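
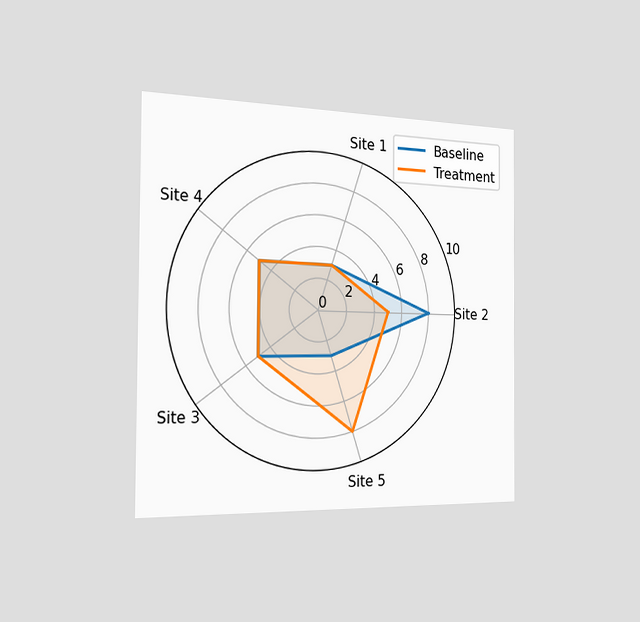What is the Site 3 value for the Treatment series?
The chart is viewed slightly from the left. On the Site 3 axis, Treatment reaches 5.

5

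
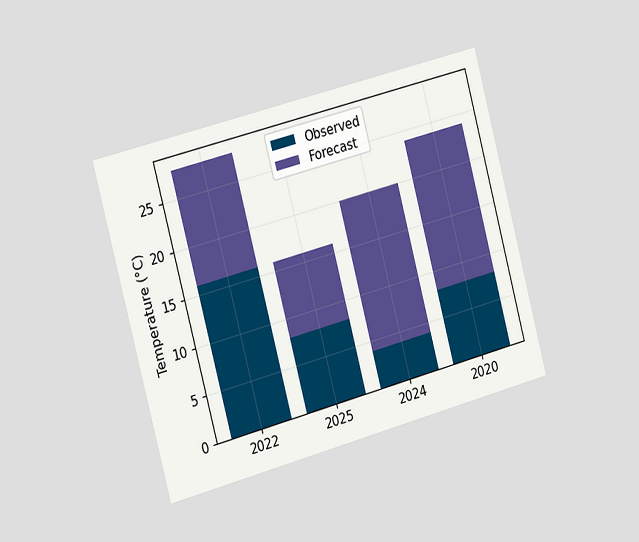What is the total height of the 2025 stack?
16°C

The chart is tilted about 15° counter-clockwise and viewed slightly from the left. The 2025 stack's top reaches 16°C on the y-axis.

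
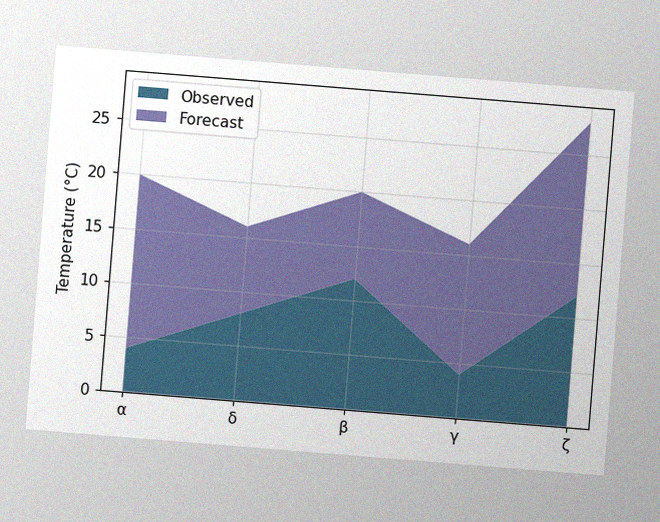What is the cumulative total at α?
The chart is tilted about 5° clockwise, with some photo noise. The stacked total at α reaches 20°C.

20°C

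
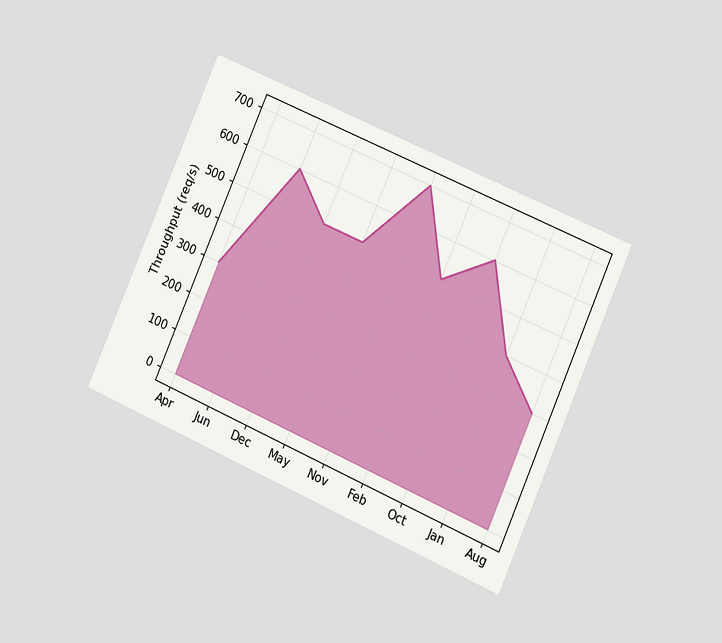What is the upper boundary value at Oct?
The chart is tilted about 24° clockwise and viewed at a slight angle. At Oct the upper boundary is at 600req/s.

600req/s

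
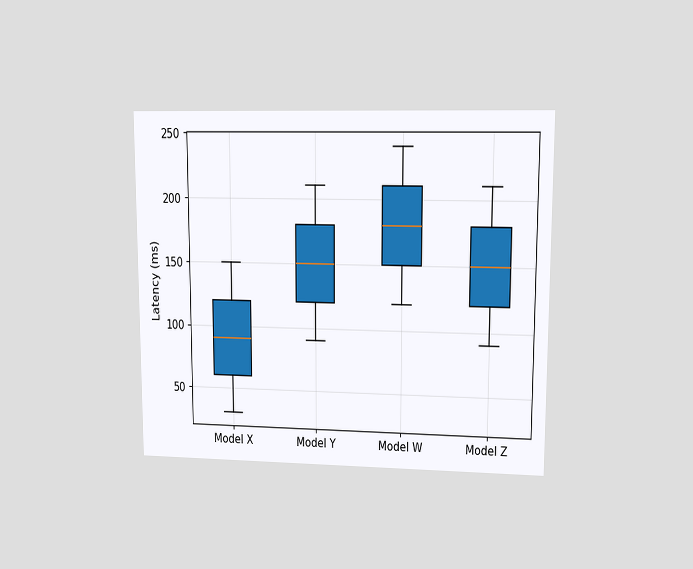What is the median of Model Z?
150ms

The chart is viewed at a slight angle. The median line in the Model Z box sits at 150ms.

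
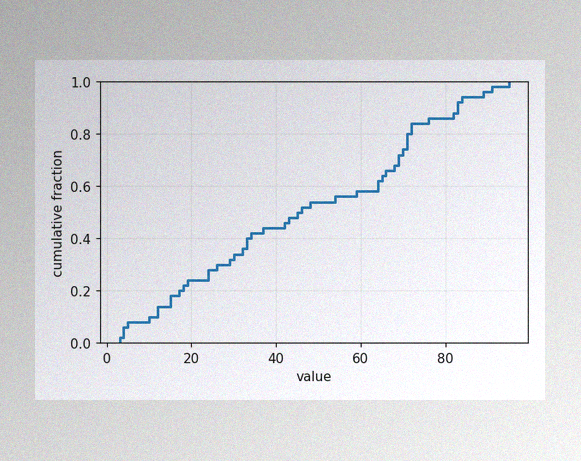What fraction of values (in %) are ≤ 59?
The image has some photo noise and uneven lighting. At x=59 the ECDF step is at 58%.

58%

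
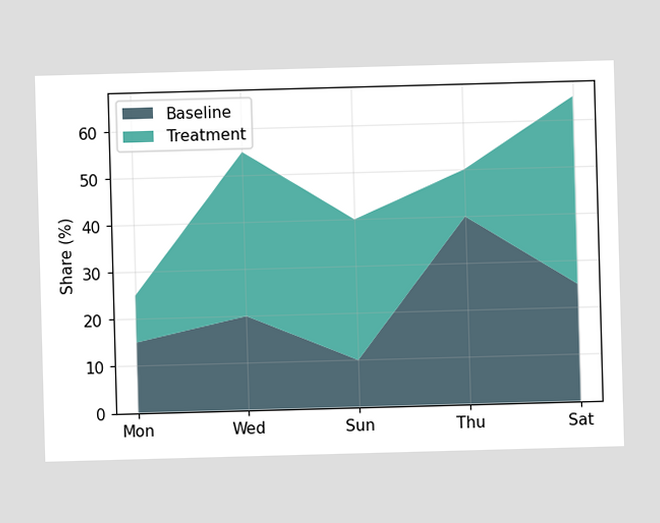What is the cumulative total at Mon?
The stacked total at Mon reaches 25%.

25%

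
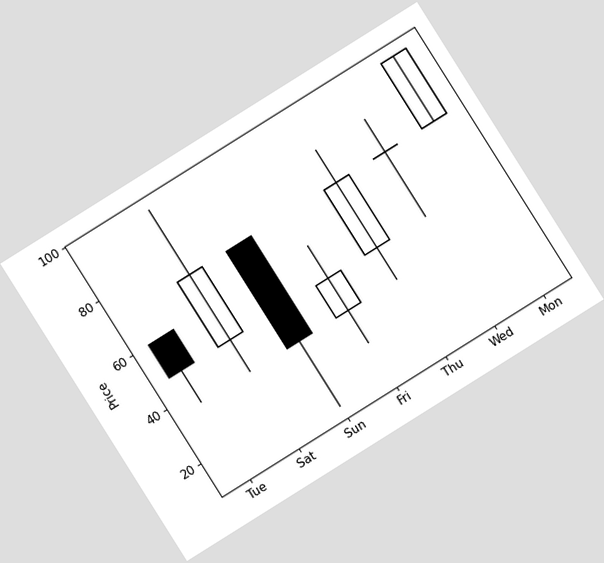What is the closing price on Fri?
The chart is tilted about 32° counter-clockwise. The Fri candle closes at 48.

48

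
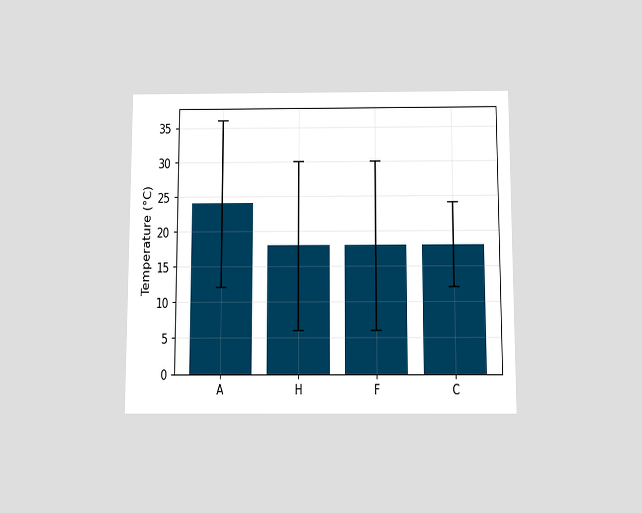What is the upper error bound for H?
30°C

The chart is viewed slightly from below. The H bar's upper whisker reaches 30°C.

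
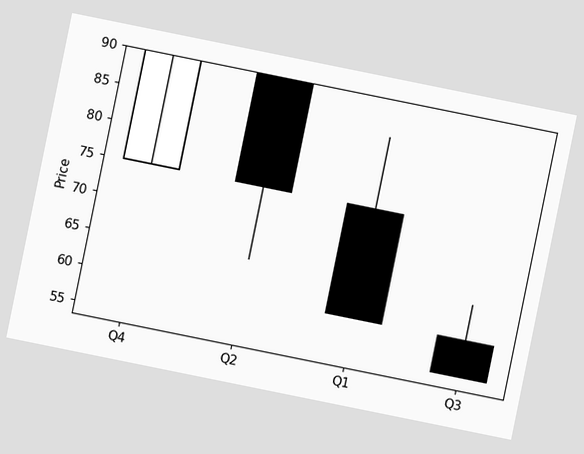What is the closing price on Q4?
The chart is tilted about 11° clockwise. The Q4 candle closes at 90.

90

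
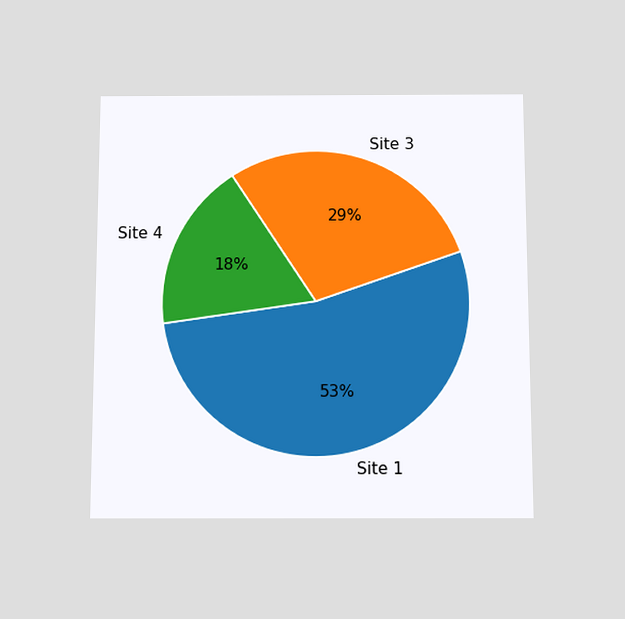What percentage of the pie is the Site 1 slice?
The chart is viewed slightly from below. The Site 1 slice takes up 53% of the pie.

53%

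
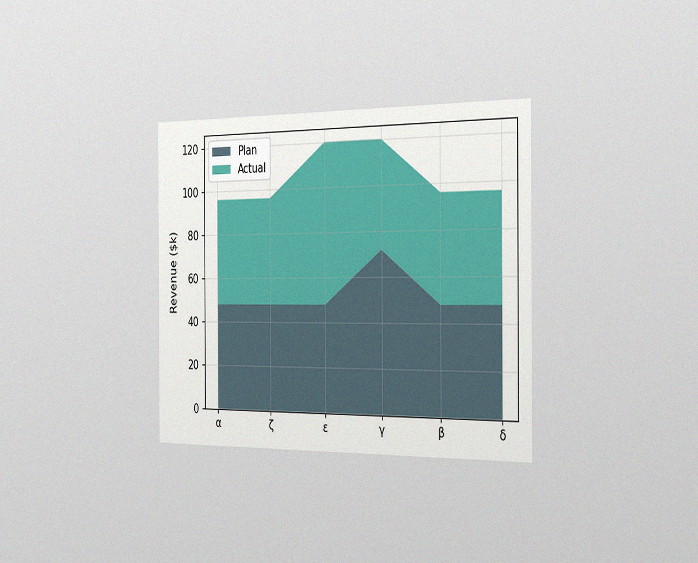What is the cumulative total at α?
$96k

The chart is viewed slightly from the right, with some photo noise. The stacked total at α reaches $96k.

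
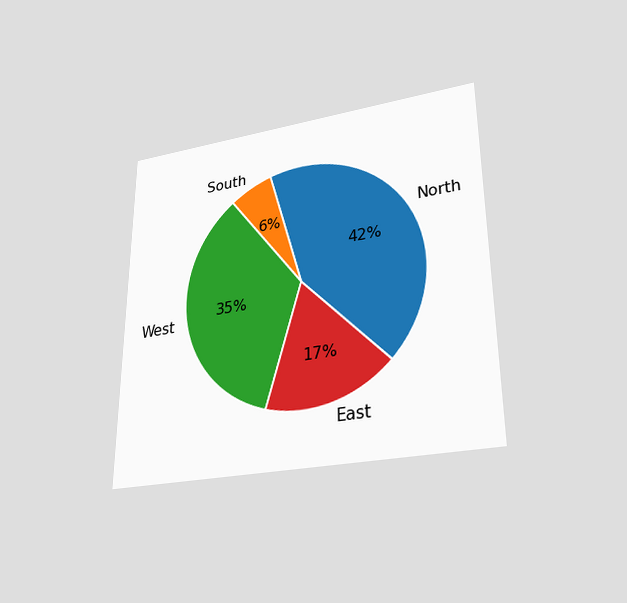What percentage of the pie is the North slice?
42%

The chart is viewed slightly from below. The North slice takes up 42% of the pie.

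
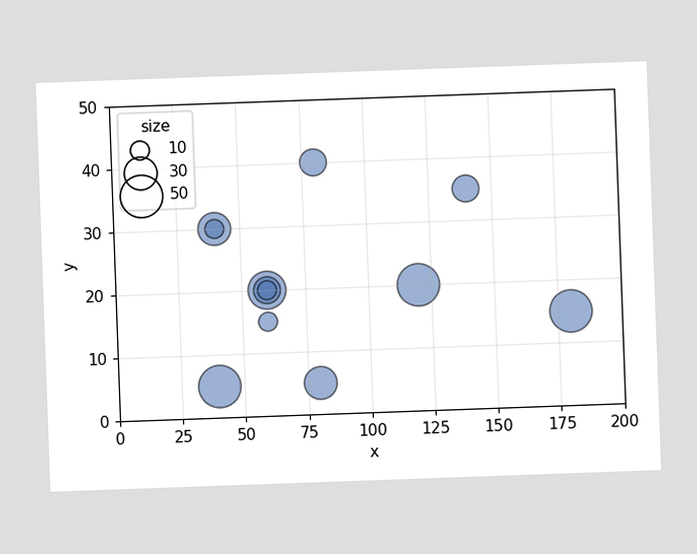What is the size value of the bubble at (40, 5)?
The chart is tilted about 2° counter-clockwise. Matching the bubble at (40, 5) against the size legend gives 50.

50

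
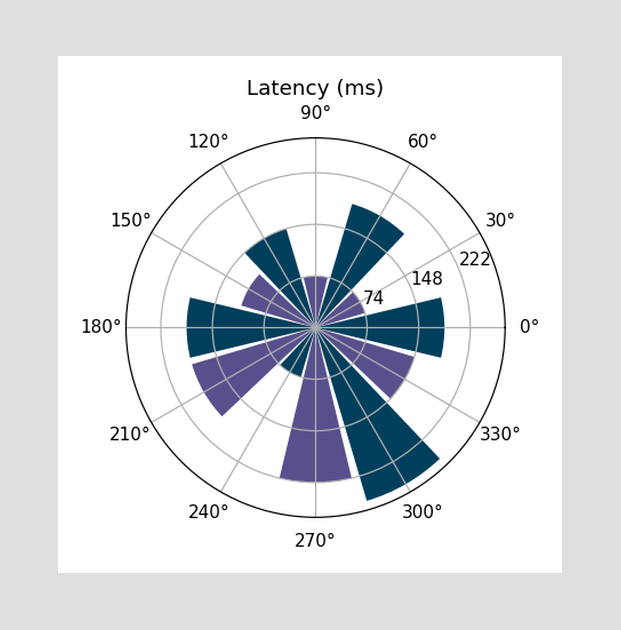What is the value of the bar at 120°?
The bar at 120° reaches 148ms on the radial axis.

148ms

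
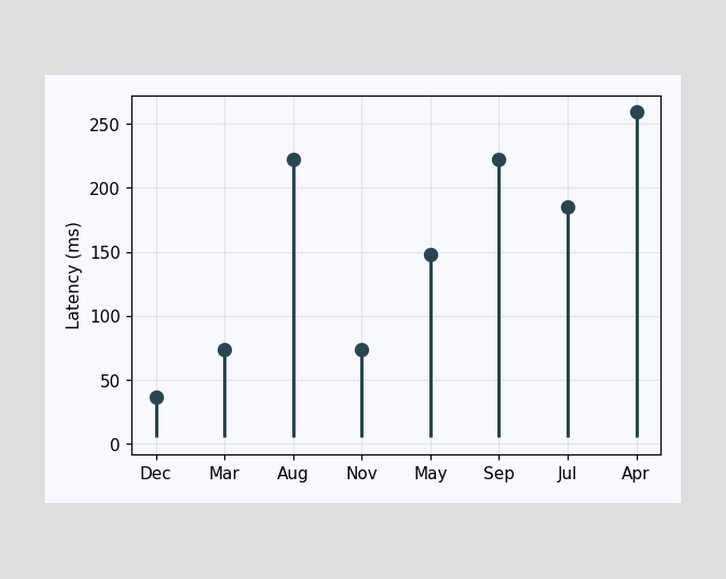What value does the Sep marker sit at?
222ms

The Sep marker sits at 222ms.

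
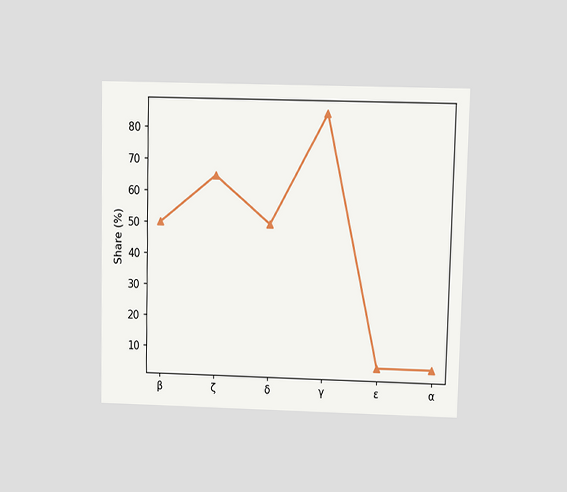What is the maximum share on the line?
The chart is viewed at a slight angle. The highest point is at γ, and reading across to the y-axis gives 85%.

85%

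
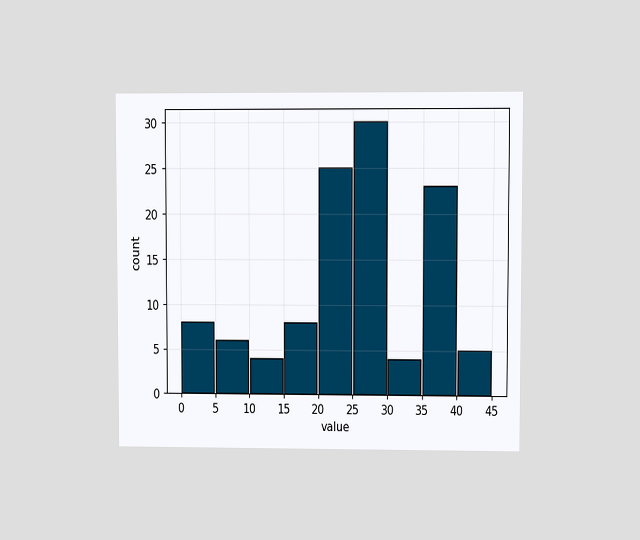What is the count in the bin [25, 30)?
The chart is viewed at a slight angle. The [25, 30) bin has height 30.

30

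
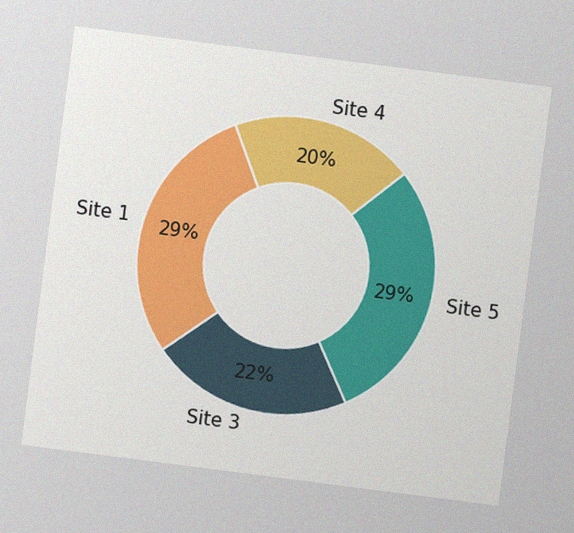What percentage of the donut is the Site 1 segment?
The chart is tilted about 7° clockwise, with some photo noise. The Site 1 segment takes up 29% of the ring.

29%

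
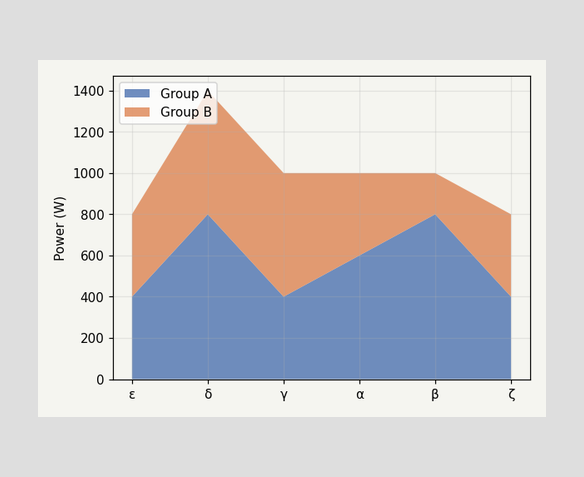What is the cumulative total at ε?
The stacked total at ε reaches 800W.

800W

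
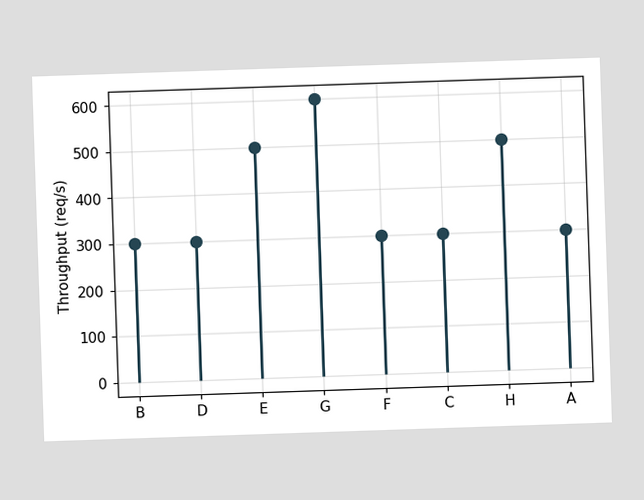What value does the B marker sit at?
300req/s

The B marker sits at 300req/s.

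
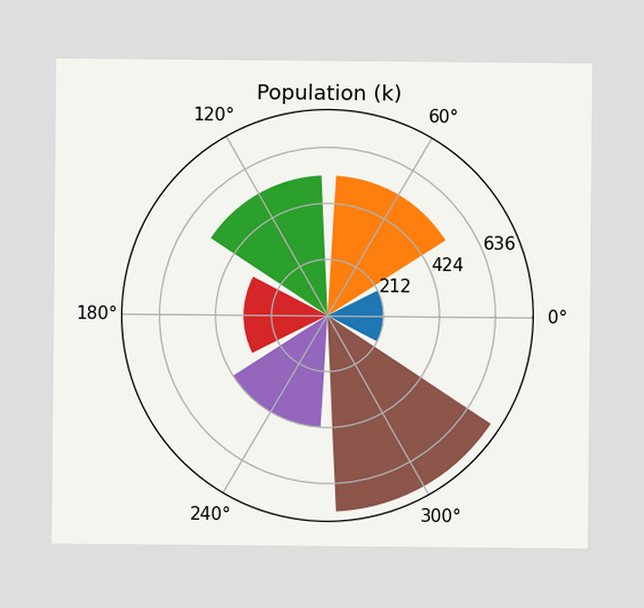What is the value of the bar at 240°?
424k

The bar at 240° reaches 424k on the radial axis.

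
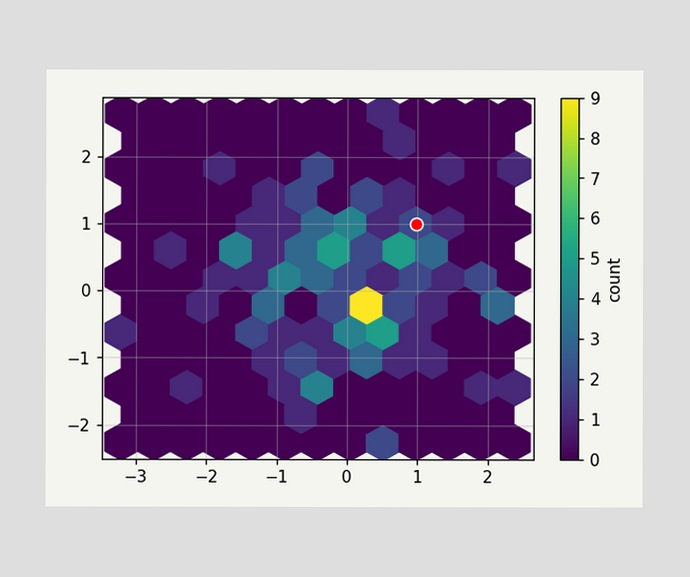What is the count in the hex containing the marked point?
2

The marked hex reads 2 on the colorbar.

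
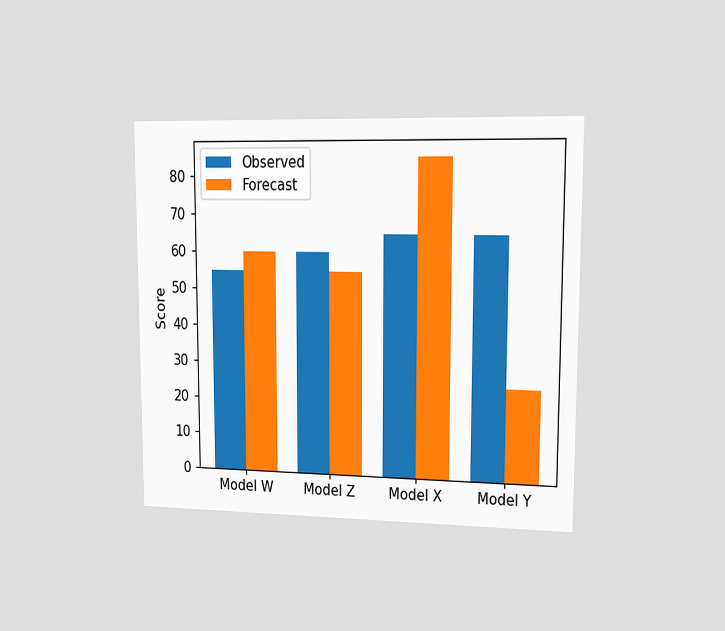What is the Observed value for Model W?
The chart is viewed slightly from the right. The Observed bar at Model W reaches 55 on the y-axis.

55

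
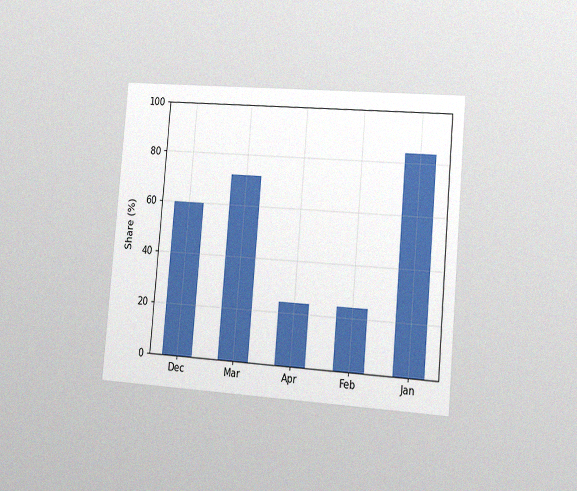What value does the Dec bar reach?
60%

The chart is tilted about 5° clockwise and viewed slightly from the right, with some photo noise. Reading along the chart's y-axis, the Dec bar reaches 60%.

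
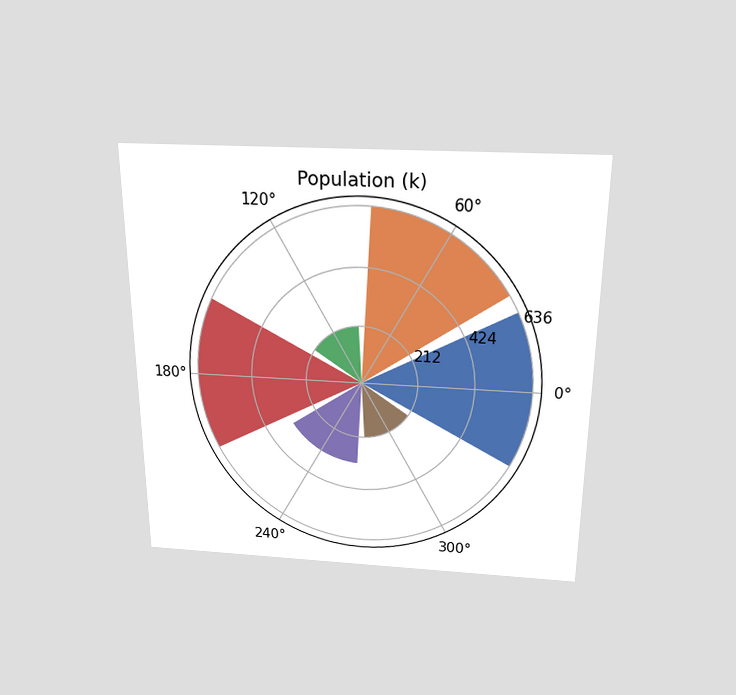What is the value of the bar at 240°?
318k

The chart is viewed slightly from above. The bar at 240° reaches 318k on the radial axis.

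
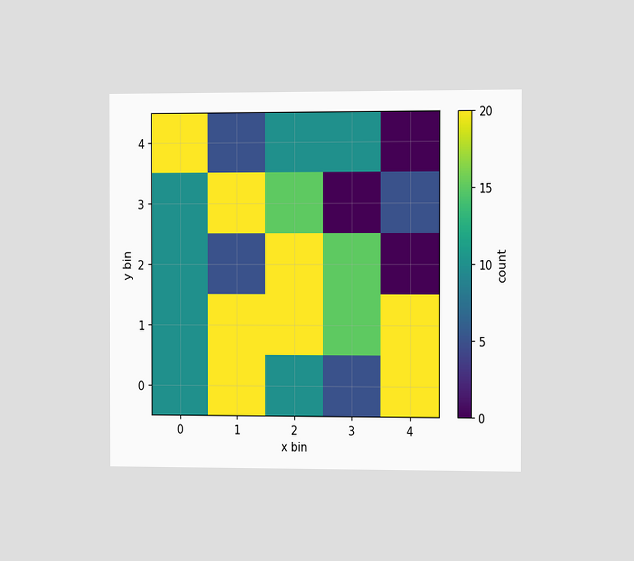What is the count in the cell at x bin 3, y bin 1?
15

The chart is viewed slightly from the right. Matching the cell (3, 1) against the colorbar gives 15.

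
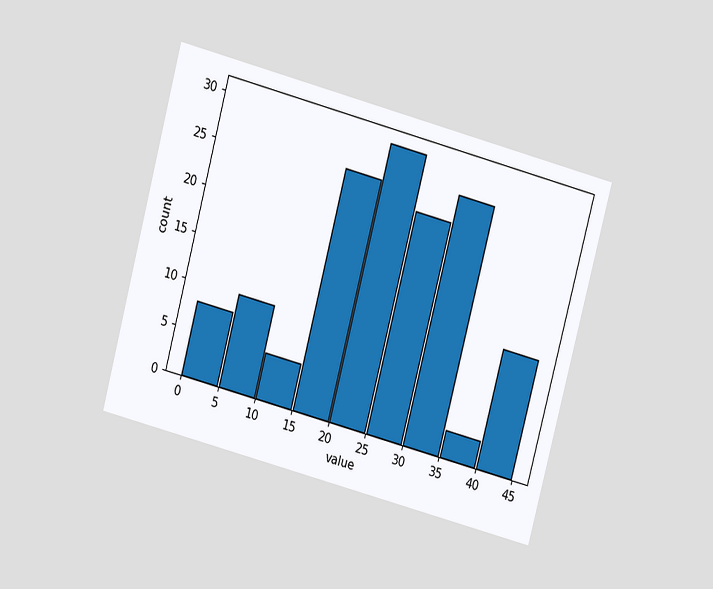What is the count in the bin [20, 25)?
30

The chart is tilted about 15° clockwise and viewed slightly from above. The [20, 25) bin has height 30.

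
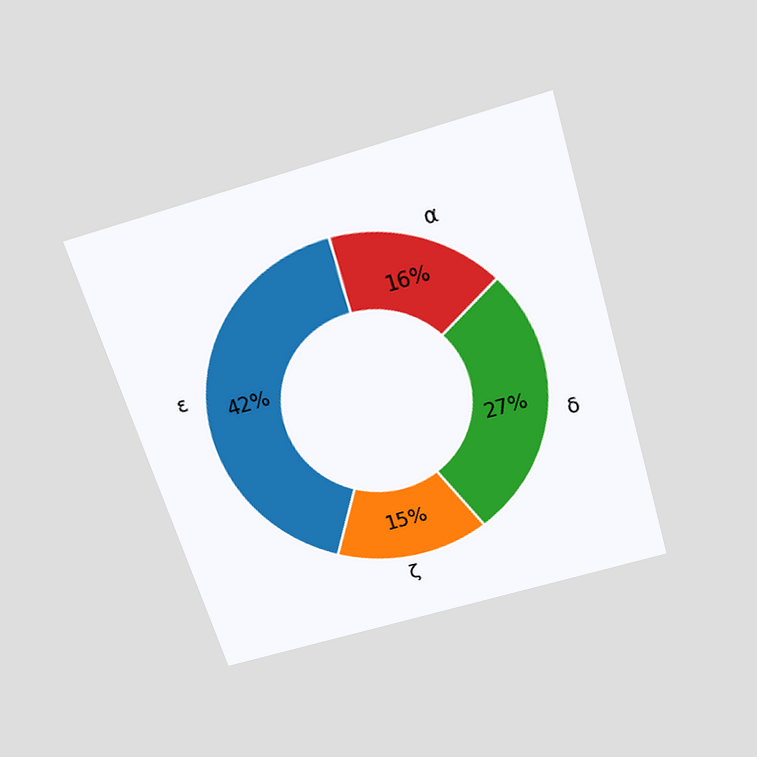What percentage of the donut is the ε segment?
42%

The chart is tilted about 17° counter-clockwise and viewed slightly from above. The ε segment takes up 42% of the ring.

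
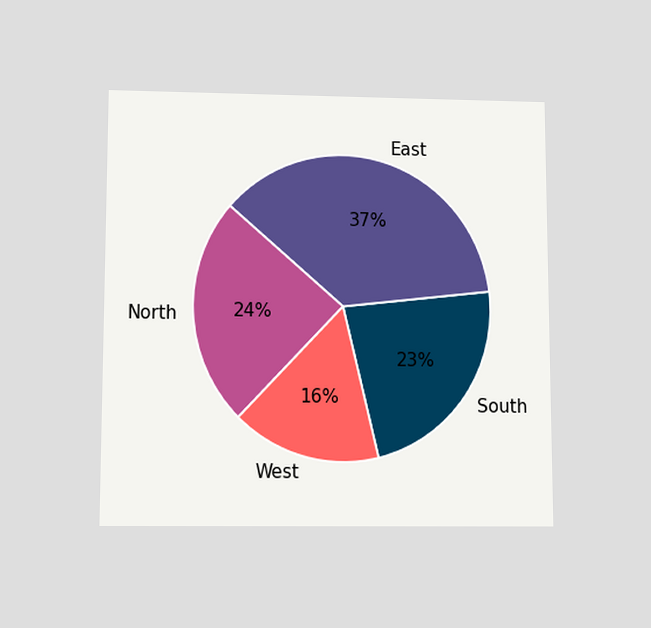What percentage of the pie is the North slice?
The chart is viewed slightly from below. The North slice takes up 24% of the pie.

24%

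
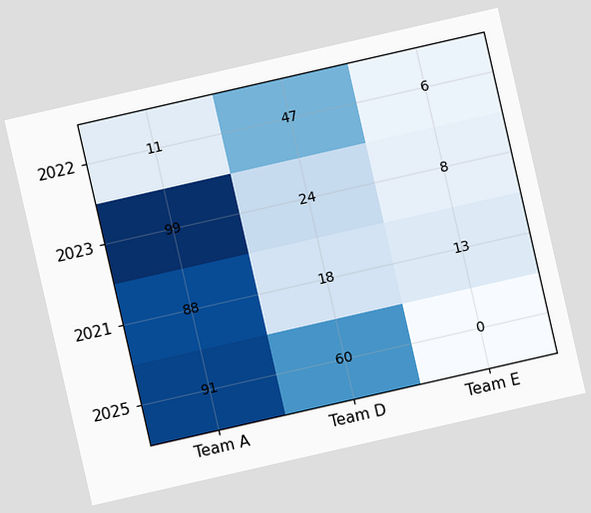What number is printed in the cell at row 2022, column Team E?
The chart is tilted about 13° counter-clockwise. The (2022, Team E) cell reads 6.

6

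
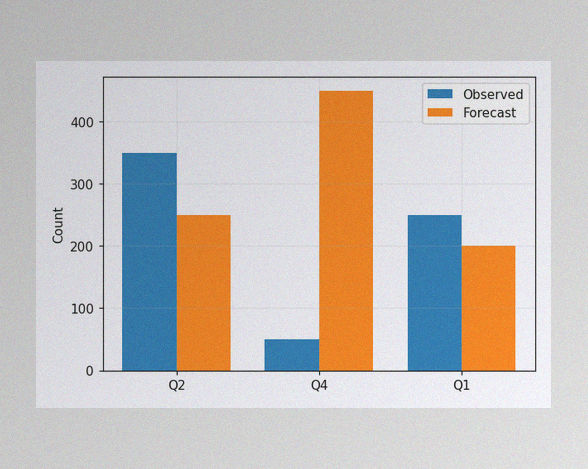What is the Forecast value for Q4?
450

The image has some photo noise and uneven lighting. The Forecast bar at Q4 reaches 450 on the y-axis.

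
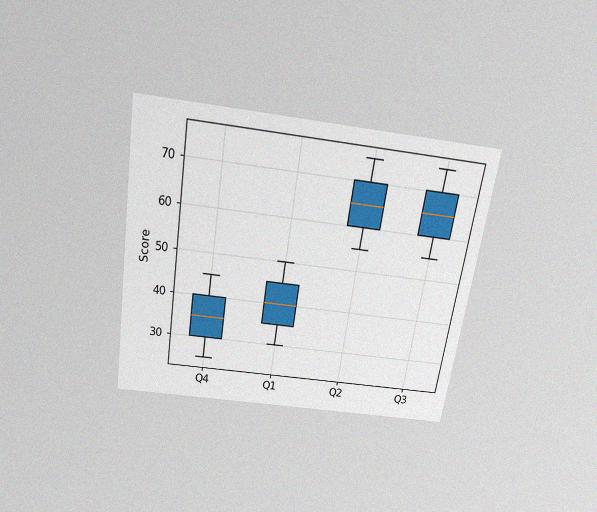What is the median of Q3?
65

The chart is tilted about 9° clockwise and viewed slightly from above, with some photo noise. The median line in the Q3 box sits at 65.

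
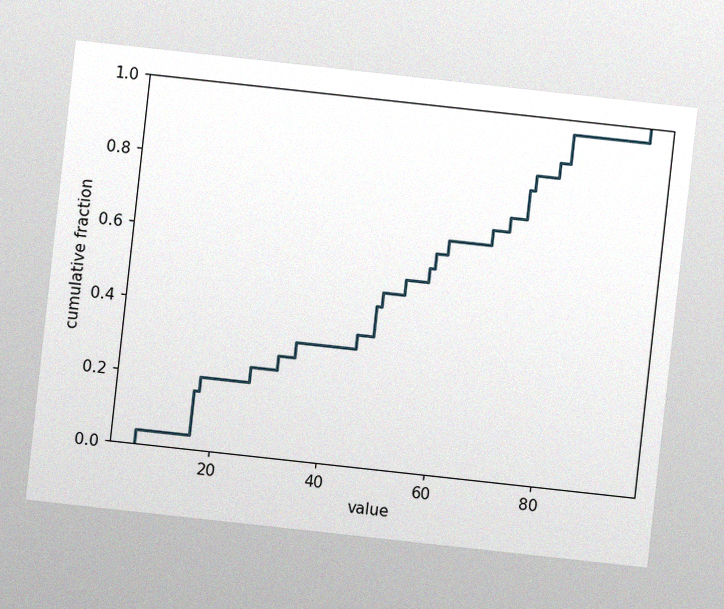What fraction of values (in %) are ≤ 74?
The chart is tilted about 6° clockwise, with some photo noise. At x=74 the ECDF step is at 80%.

80%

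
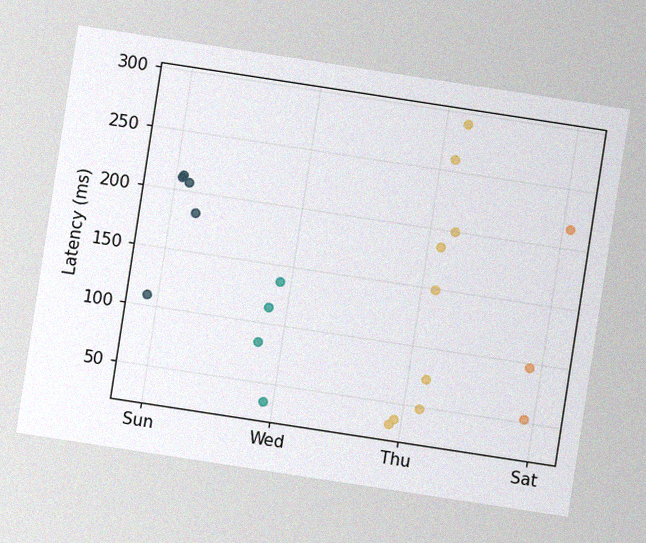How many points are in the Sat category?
3

The chart is tilted about 9° clockwise, with some photo noise. Counting the markers in the Sat column gives 3.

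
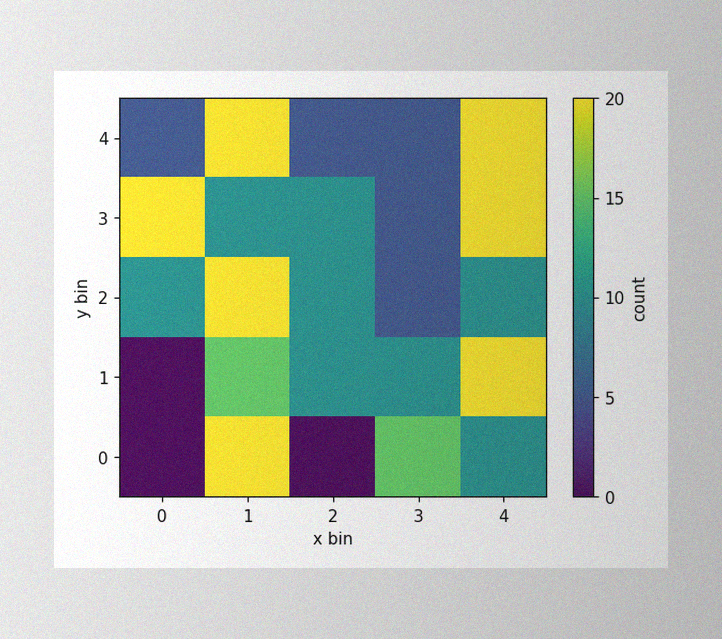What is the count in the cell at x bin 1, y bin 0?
The image has some photo noise and uneven lighting. Matching the cell (1, 0) against the colorbar gives 20.

20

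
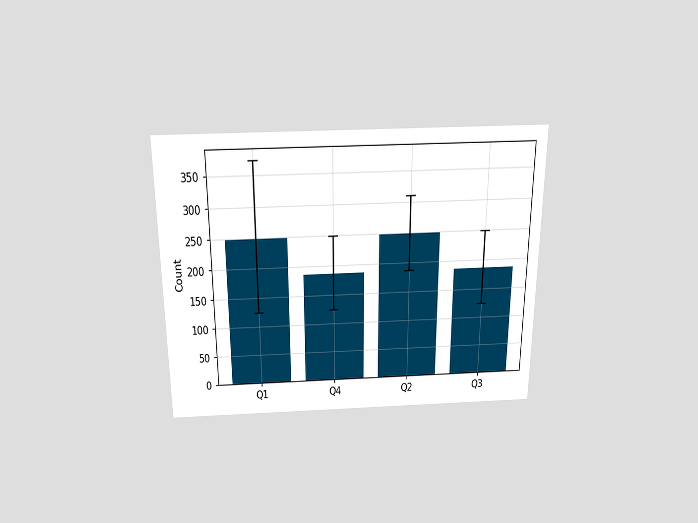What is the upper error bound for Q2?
310

The chart is viewed slightly from above. The Q2 bar's upper whisker reaches 310.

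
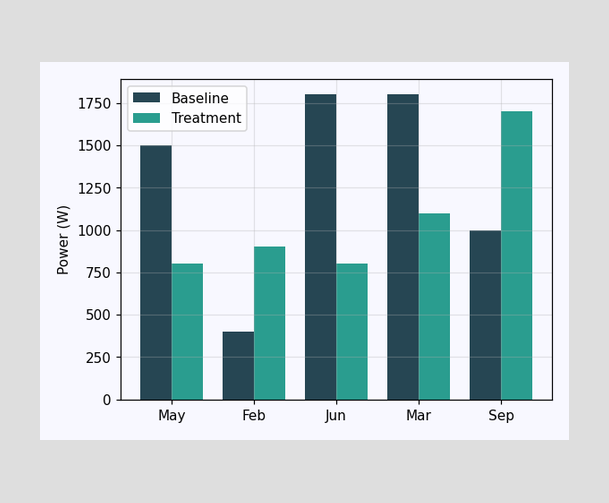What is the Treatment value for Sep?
The Treatment bar at Sep reaches 1700W on the y-axis.

1700W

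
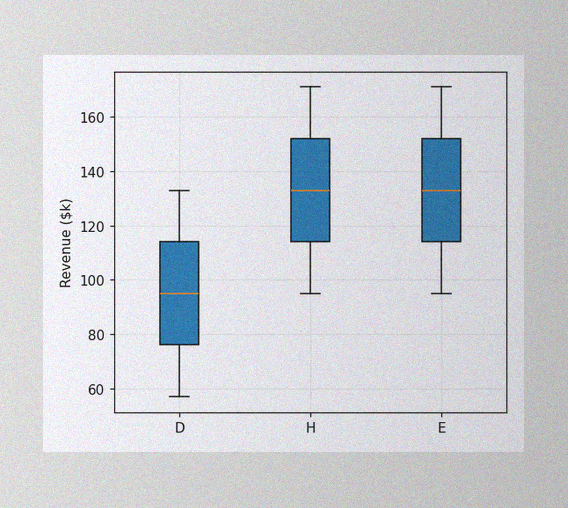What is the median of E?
The image has some photo noise and uneven lighting. The median line in the E box sits at $133k.

$133k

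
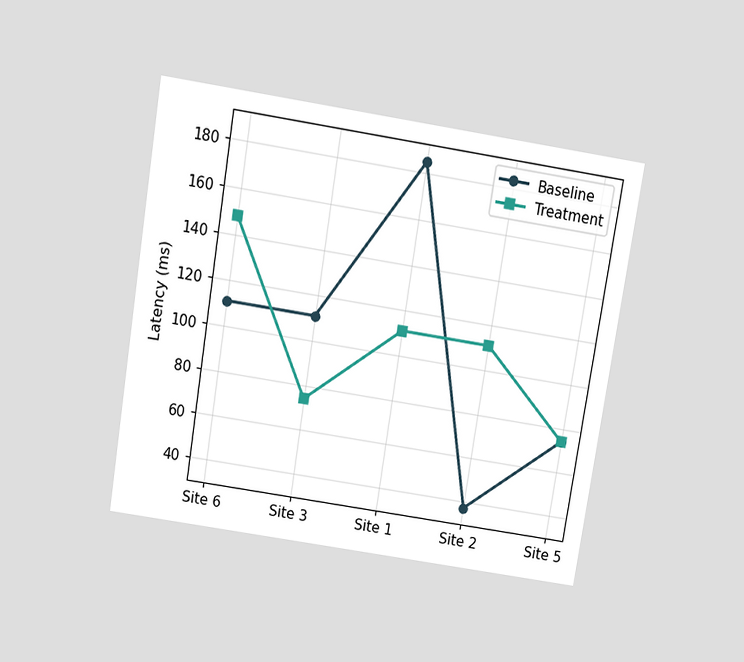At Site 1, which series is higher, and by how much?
The chart is tilted about 9° clockwise and viewed slightly from above. At Site 1, Baseline sits above the other line by 74ms.

Baseline, by 74ms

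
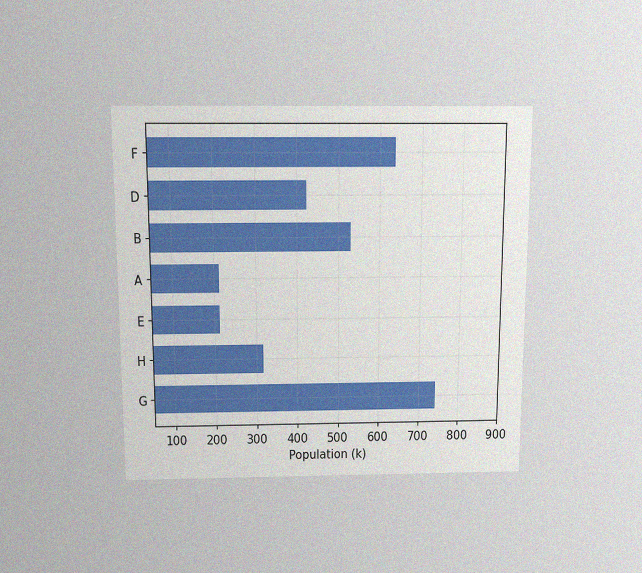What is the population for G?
742k

The chart is viewed slightly from above, with some photo noise. Reading along the chart's x-axis, the G bar reaches 742k.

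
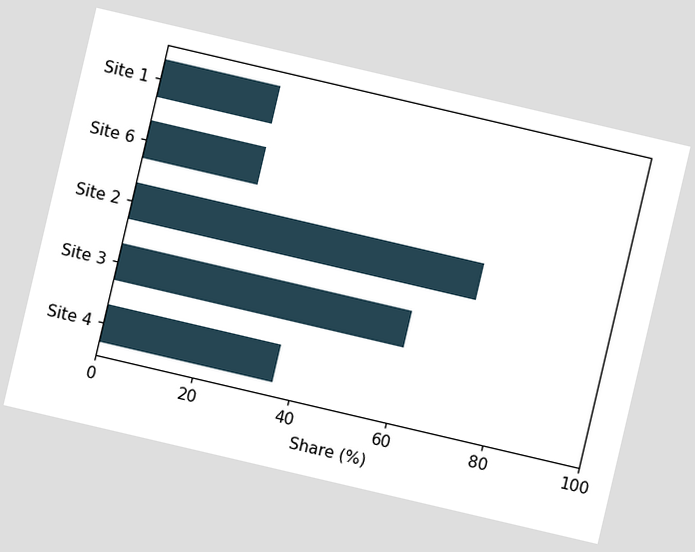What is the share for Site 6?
24%

The chart is tilted about 13° clockwise. Reading along the chart's x-axis, the Site 6 bar reaches 24%.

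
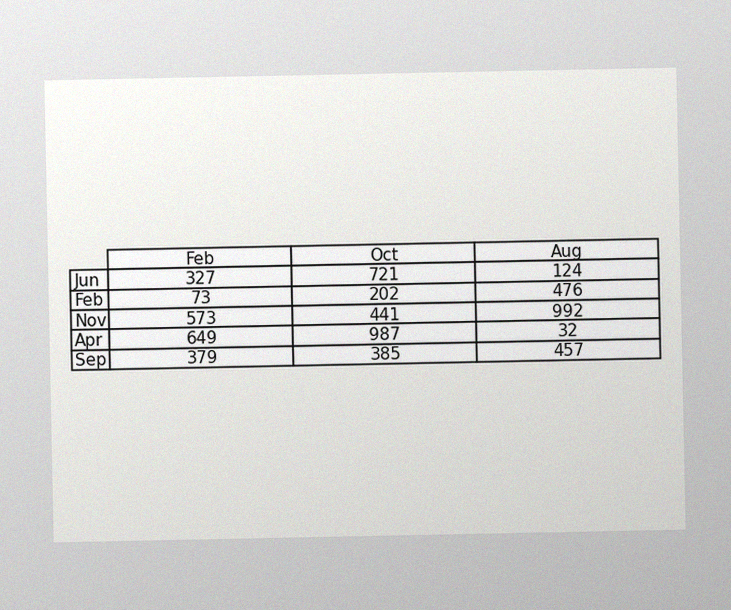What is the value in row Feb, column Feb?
73

The image has some photo noise and uneven lighting. The (Feb, Feb) cell reads 73.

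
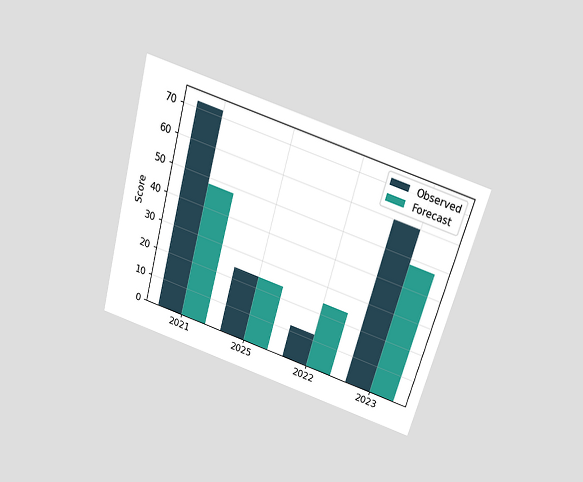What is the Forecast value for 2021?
48

The chart is tilted about 16° clockwise and viewed slightly from above. The Forecast bar at 2021 reaches 48 on the y-axis.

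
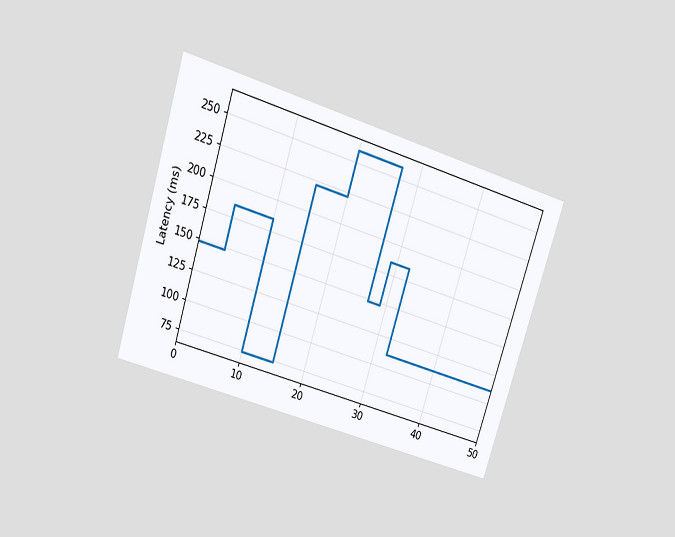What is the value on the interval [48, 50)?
111ms

The chart is tilted about 18° clockwise and viewed slightly from above. On [48, 50) the step sits at 111ms.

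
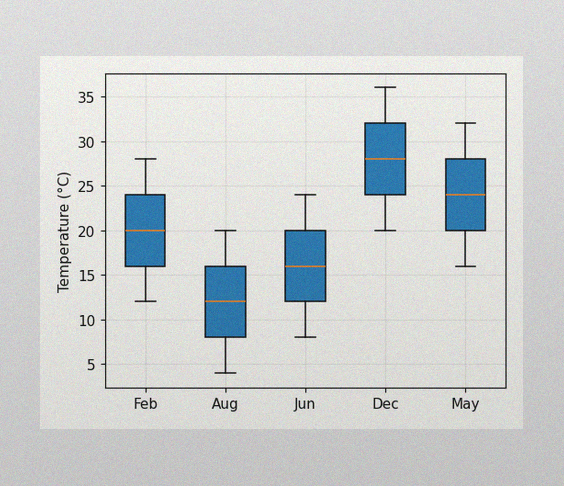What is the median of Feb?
20°C

The image has some photo noise and uneven lighting. The median line in the Feb box sits at 20°C.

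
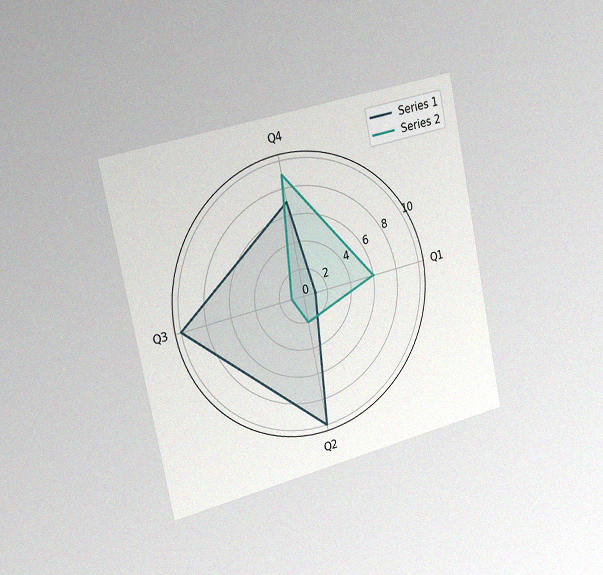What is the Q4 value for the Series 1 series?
7

The chart is tilted about 11° counter-clockwise and viewed slightly from the left, with some photo noise. On the Q4 axis, Series 1 reaches 7.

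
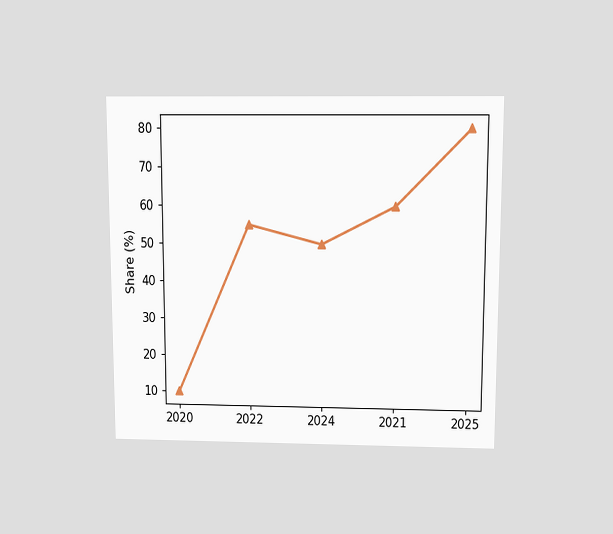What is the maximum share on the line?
80%

The chart is viewed slightly from above. The highest point is at 2025, and reading across to the y-axis gives 80%.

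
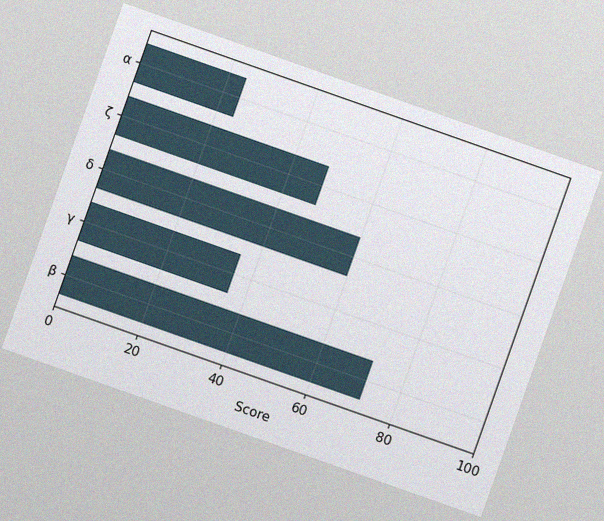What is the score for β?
The chart is tilted about 19° clockwise, with some photo noise. Reading along the chart's x-axis, the β bar reaches 72.

72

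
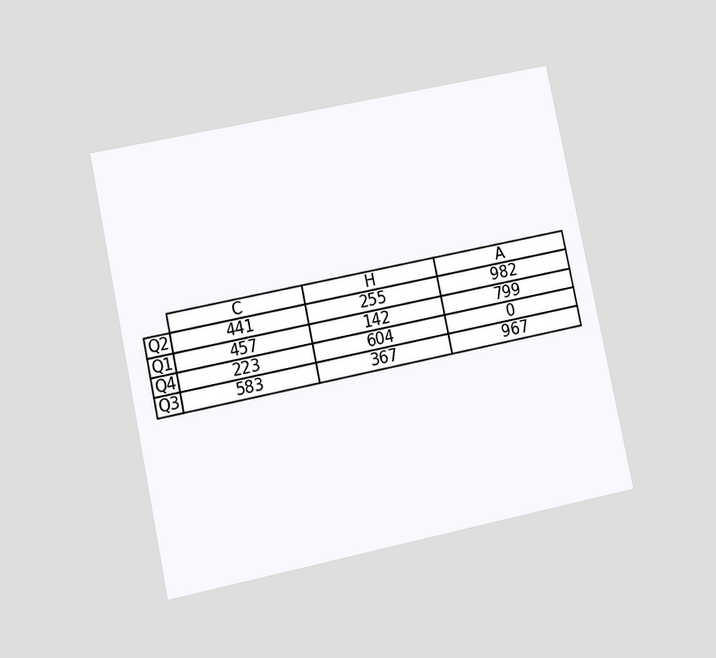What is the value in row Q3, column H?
The chart is tilted about 12° counter-clockwise and viewed at a slight angle. The (Q3, H) cell reads 367.

367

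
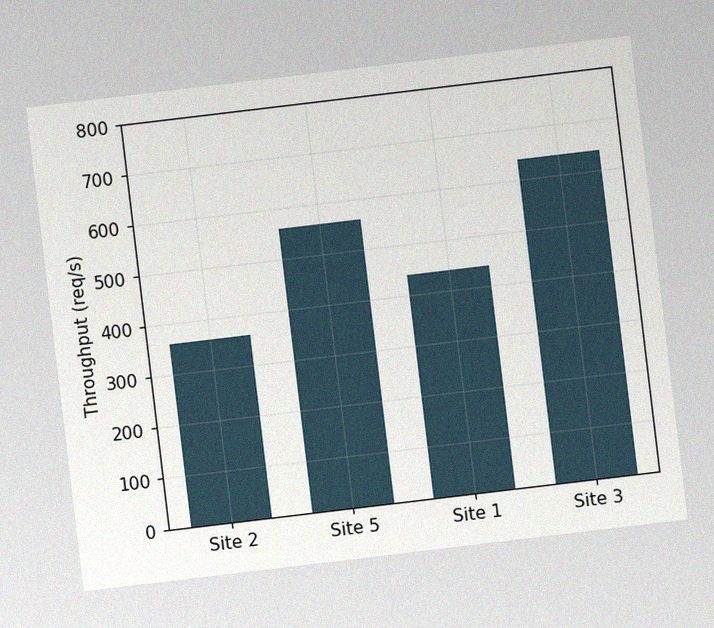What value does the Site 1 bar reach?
440req/s

The chart is tilted about 7° counter-clockwise, with some photo noise. Reading along the chart's y-axis, the Site 1 bar reaches 440req/s.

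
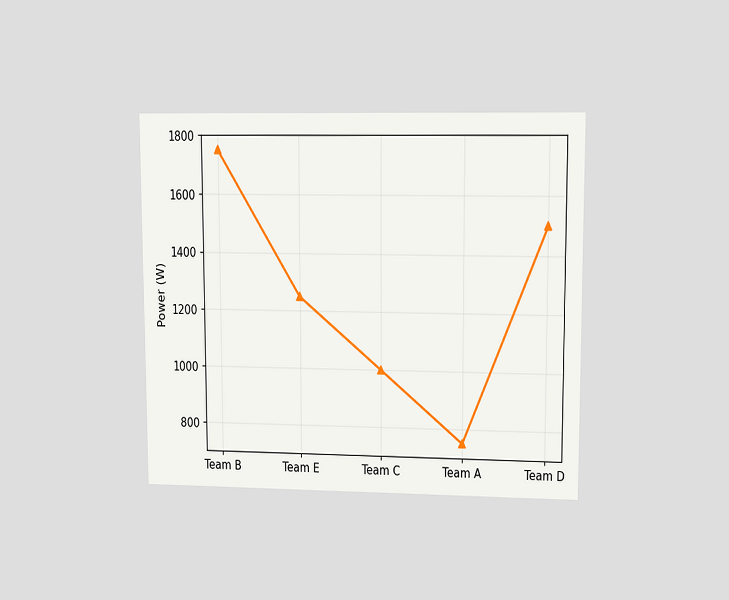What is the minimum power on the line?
The chart is viewed at a slight angle. The lowest point is at Team A, and reading across to the y-axis gives 750W.

750W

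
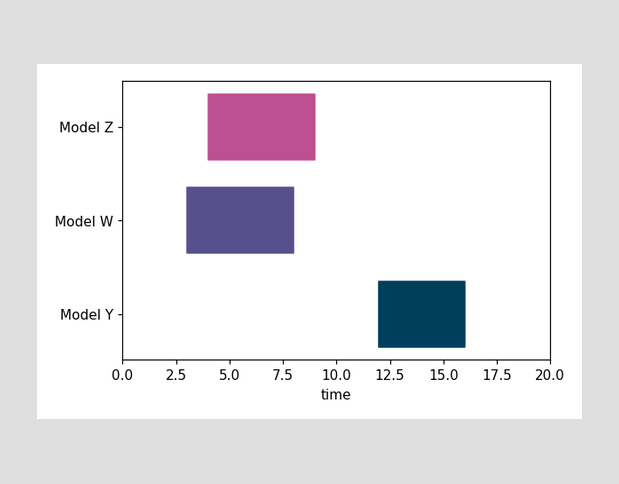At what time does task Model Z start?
4

The Model Z bar begins at t=4.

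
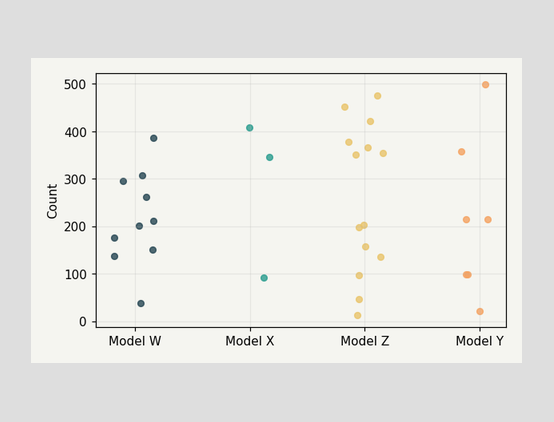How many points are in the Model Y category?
Counting the markers in the Model Y column gives 7.

7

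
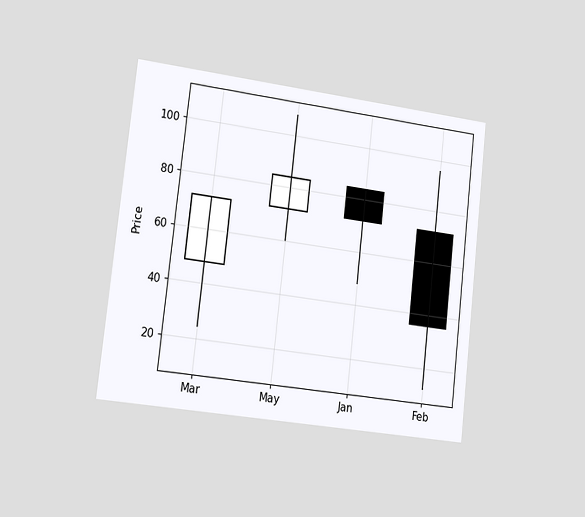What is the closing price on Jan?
72

The chart is tilted about 7° clockwise and viewed slightly from the left. The Jan candle closes at 72.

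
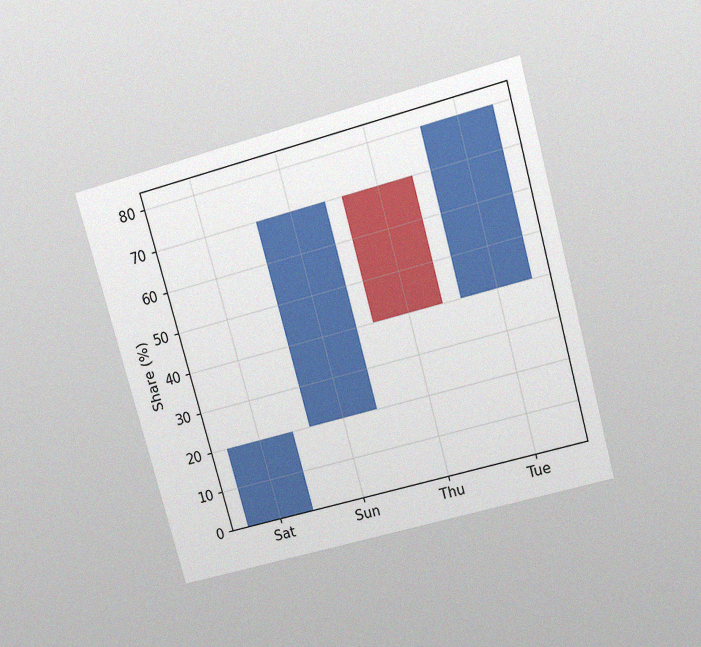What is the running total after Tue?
80%

The chart is tilted about 15° counter-clockwise and viewed slightly from above, with some photo noise. After Tue the running total reaches 80%.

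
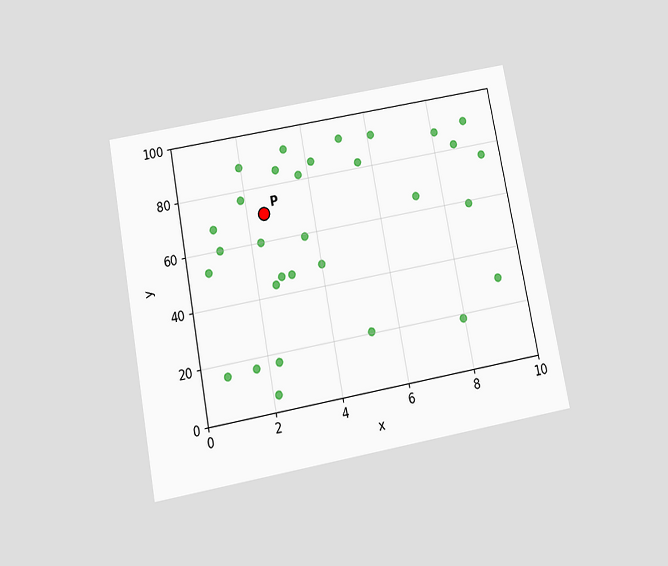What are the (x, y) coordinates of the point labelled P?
The chart is tilted about 11° counter-clockwise and viewed slightly from below. Following the gridlines from P to each axis, P sits at (2.5, 70).

(2.5, 70)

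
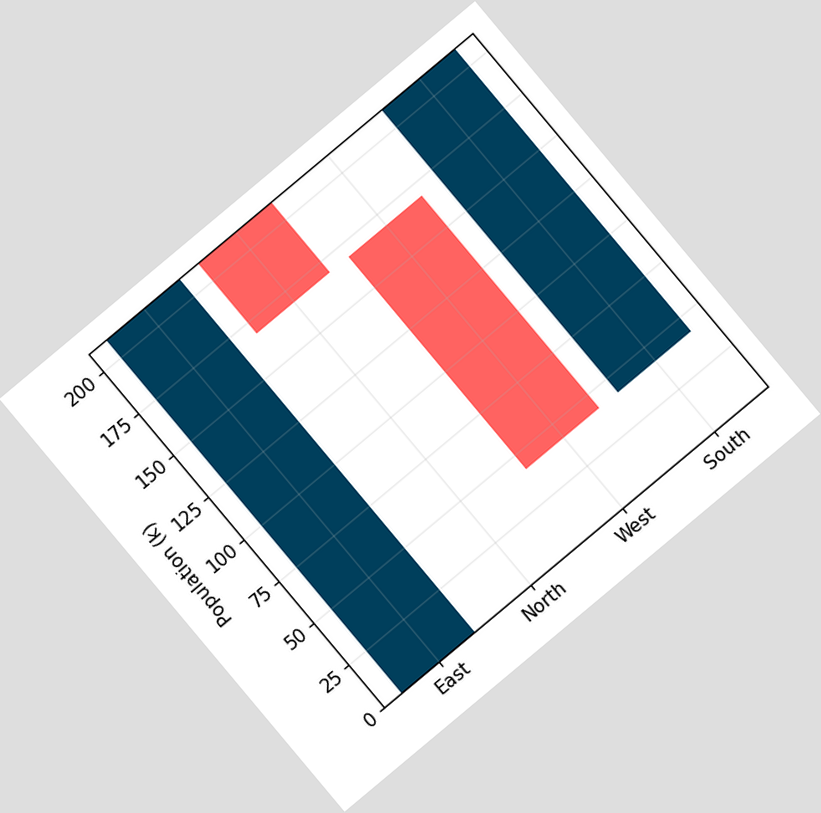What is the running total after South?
The chart is tilted about 40° counter-clockwise. After South the running total reaches 210k.

210k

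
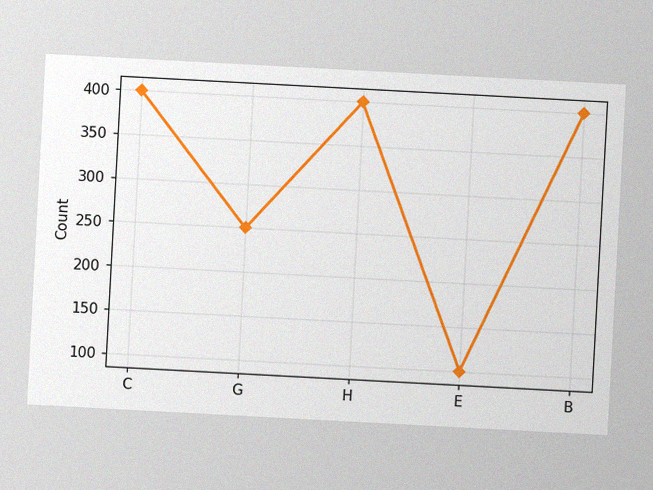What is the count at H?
The chart is tilted about 3° clockwise, with some photo noise. At H, the line is at 400.

400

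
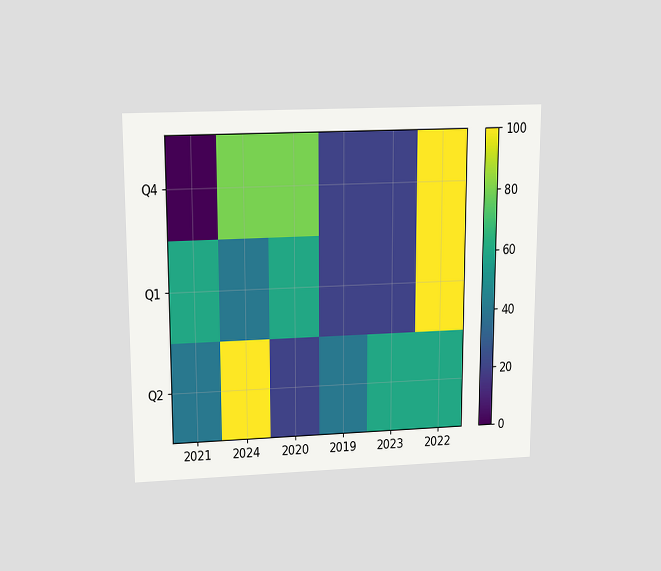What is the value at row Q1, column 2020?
The chart is viewed slightly from above. Matching cell (Q1, 2020) against the colorbar gives 60.

60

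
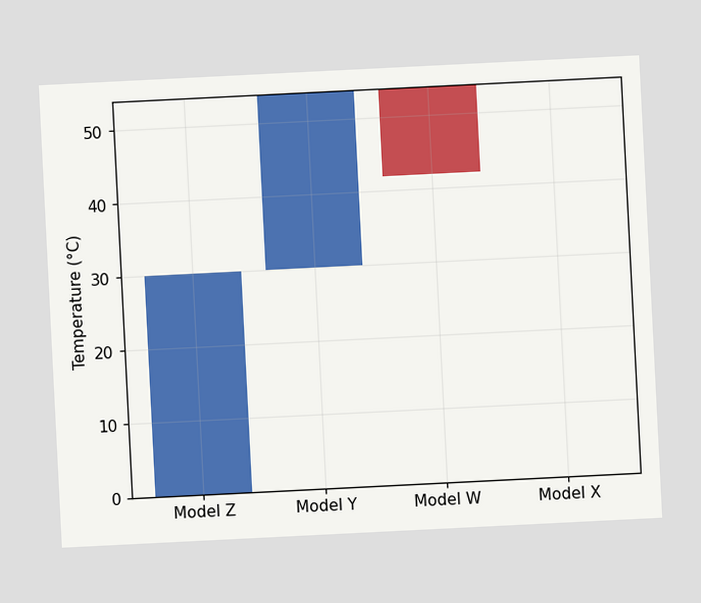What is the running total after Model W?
The chart is tilted about 3° counter-clockwise. After Model W the running total reaches 42°C.

42°C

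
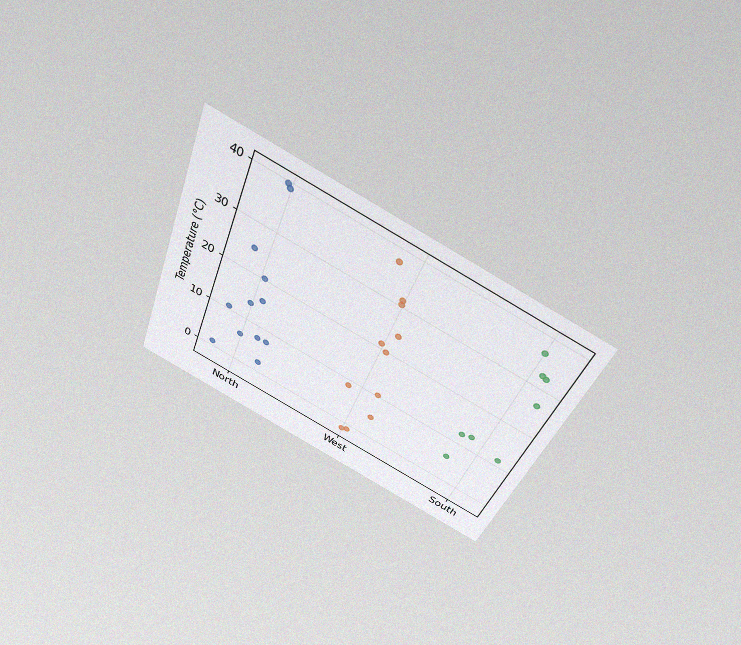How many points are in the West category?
The chart is tilted about 21° clockwise and viewed slightly from above, with some photo noise. Counting the markers in the West column gives 11.

11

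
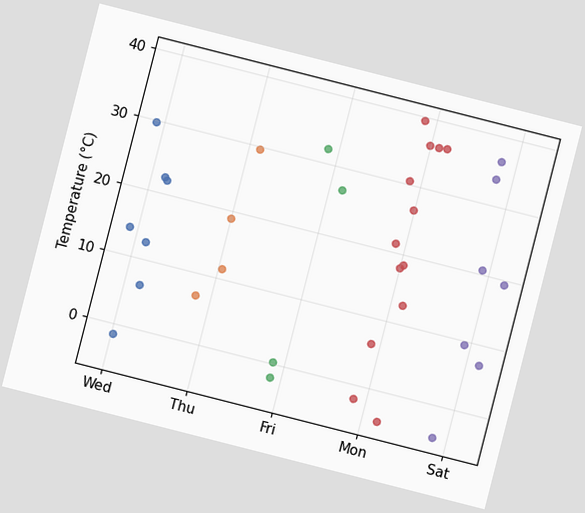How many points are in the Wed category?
The chart is tilted about 14° clockwise. Counting the markers in the Wed column gives 7.

7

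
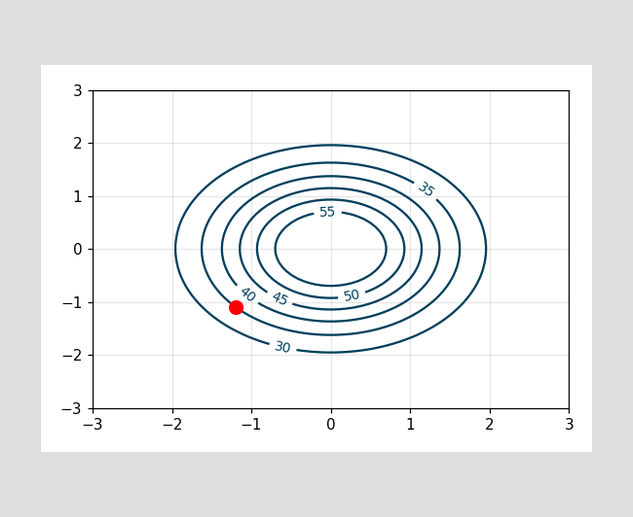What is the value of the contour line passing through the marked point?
The marked point sits on the contour labelled 35.

35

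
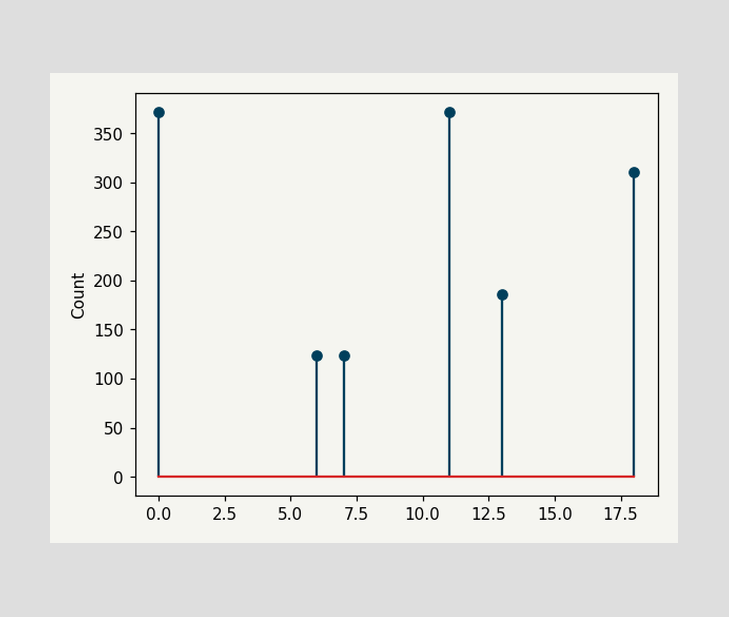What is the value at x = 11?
The stem at x=11 reaches 372.

372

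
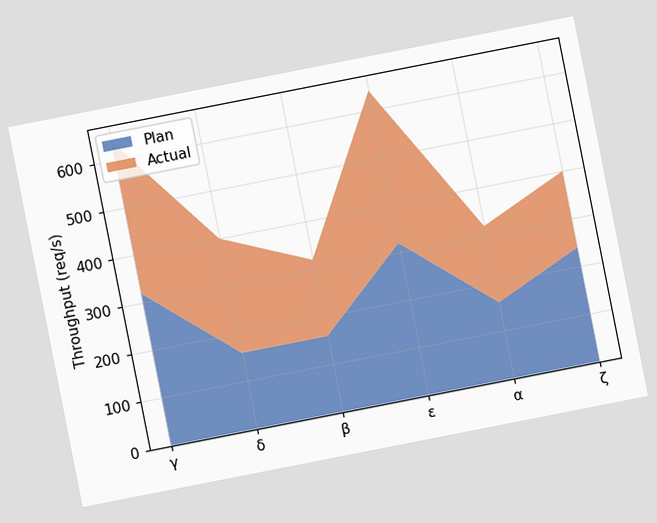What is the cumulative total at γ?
640req/s

The chart is tilted about 11° counter-clockwise. The stacked total at γ reaches 640req/s.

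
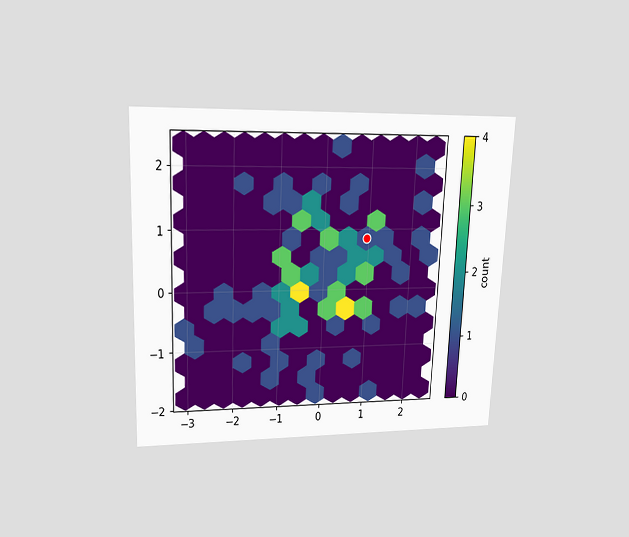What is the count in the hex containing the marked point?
1

The chart is tilted about 2° clockwise and viewed slightly from above. The marked hex reads 1 on the colorbar.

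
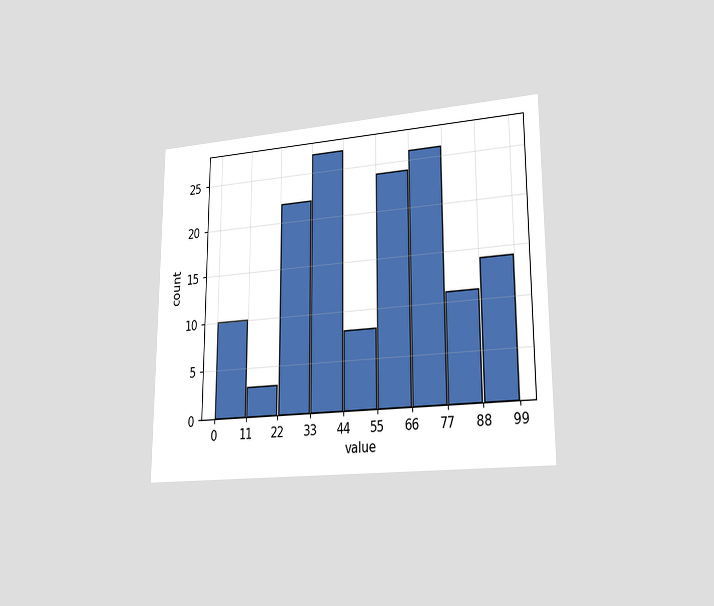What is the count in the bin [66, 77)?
The chart is viewed slightly from the right. The [66, 77) bin has height 26.

26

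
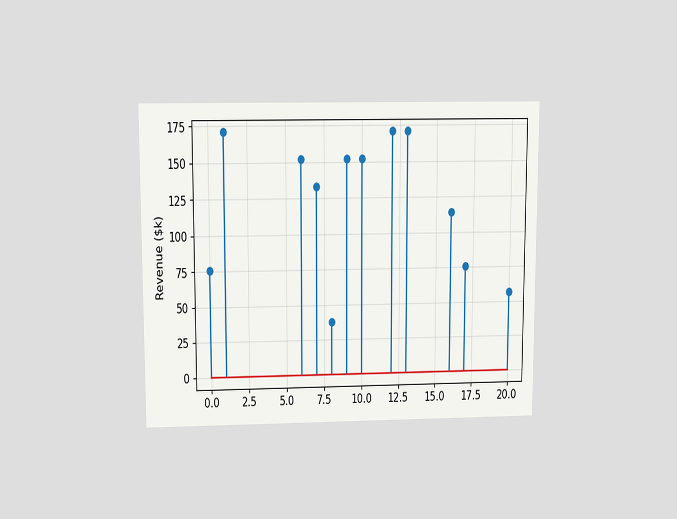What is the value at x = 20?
$57k

The chart is viewed slightly from above. The stem at x=20 reaches $57k.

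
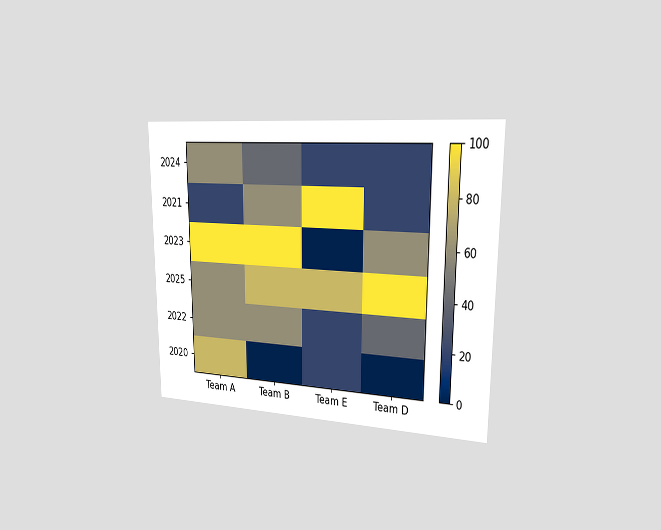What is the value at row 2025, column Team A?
60

The chart is viewed slightly from the right. Matching cell (2025, Team A) against the colorbar gives 60.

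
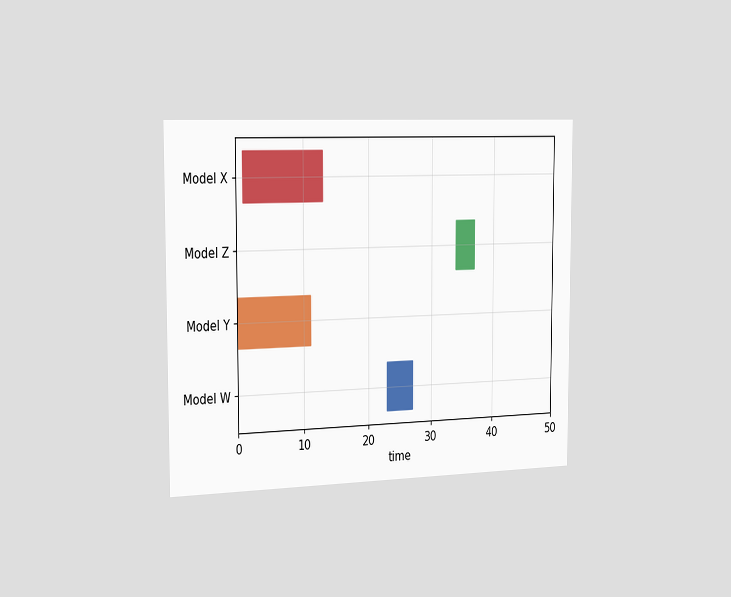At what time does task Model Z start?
34

The chart is viewed slightly from the left. The Model Z bar begins at t=34.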